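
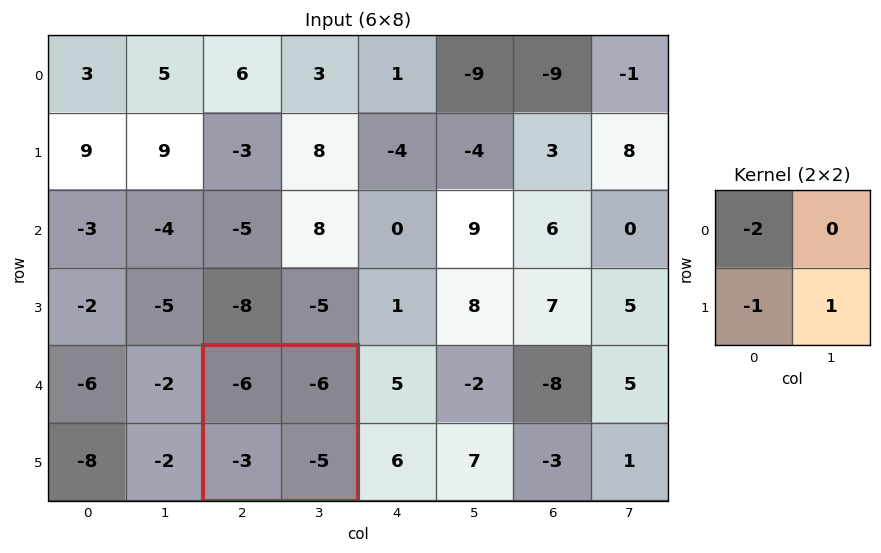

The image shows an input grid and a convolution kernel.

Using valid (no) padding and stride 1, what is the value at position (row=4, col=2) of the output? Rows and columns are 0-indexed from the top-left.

10

The receptive field on the input at this output position is [-6 -6 / -3 -5]. Elementwise product with the kernel and sum: -6·-2 + -3·-1 + -5·1.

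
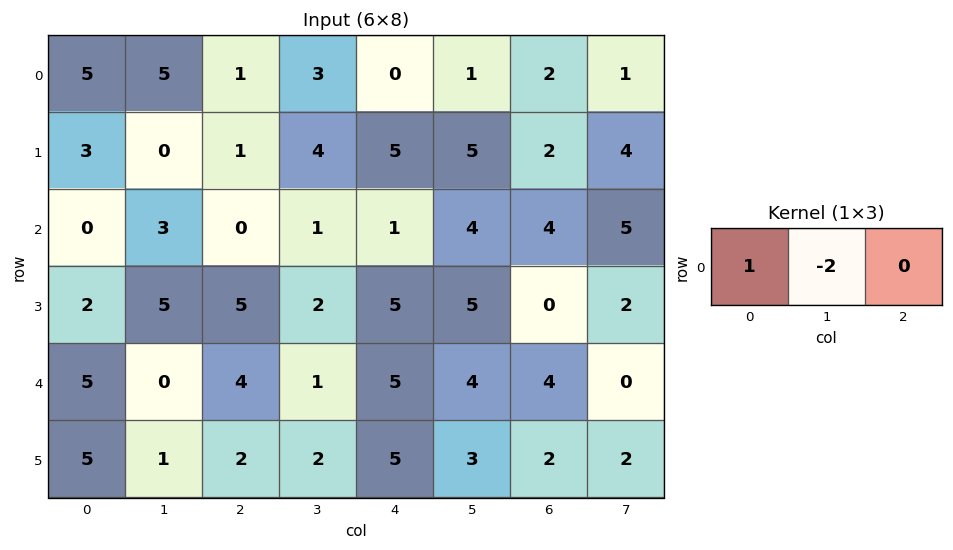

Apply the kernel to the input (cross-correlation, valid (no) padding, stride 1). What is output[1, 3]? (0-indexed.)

The receptive field on the input at this output position is [4 5 5]. Elementwise product with the kernel and sum: 4·1 + 5·-2.

-6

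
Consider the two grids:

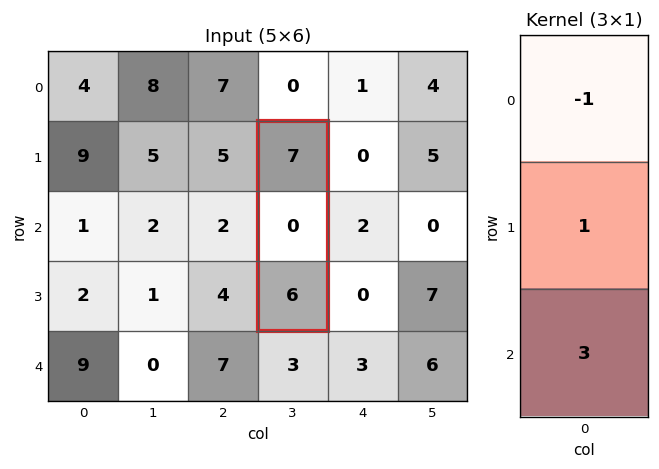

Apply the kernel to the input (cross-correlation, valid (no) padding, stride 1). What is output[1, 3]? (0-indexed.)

11

The receptive field on the input at this output position is [7 / 0 / 6]. Elementwise product with the kernel and sum: 7·-1 + 0·1 + 6·3.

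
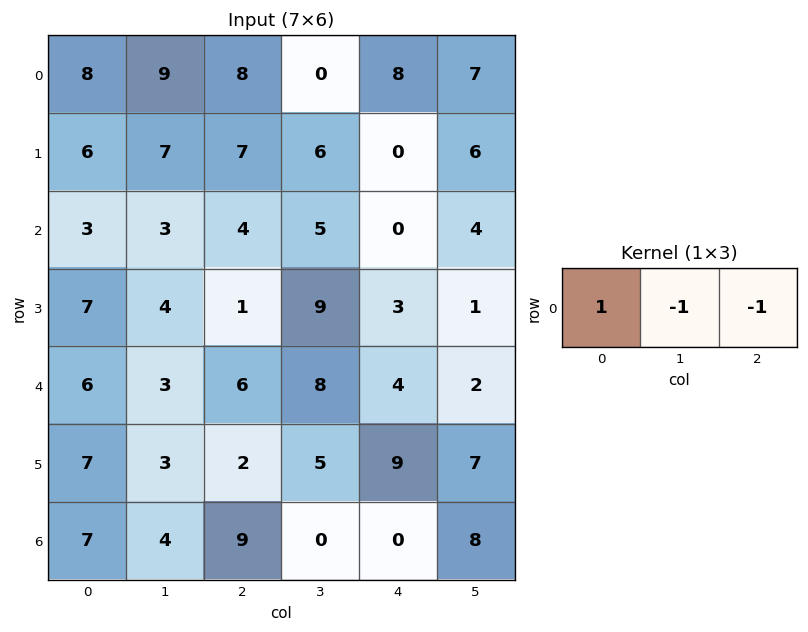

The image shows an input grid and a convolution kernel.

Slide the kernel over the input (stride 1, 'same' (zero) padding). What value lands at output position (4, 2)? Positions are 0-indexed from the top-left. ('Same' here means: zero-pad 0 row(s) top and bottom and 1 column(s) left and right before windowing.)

The receptive field on the zero-padded input at this output position is [3 6 8]. Elementwise product with the kernel and sum: 3·1 + 6·-1 + 8·-1.

-11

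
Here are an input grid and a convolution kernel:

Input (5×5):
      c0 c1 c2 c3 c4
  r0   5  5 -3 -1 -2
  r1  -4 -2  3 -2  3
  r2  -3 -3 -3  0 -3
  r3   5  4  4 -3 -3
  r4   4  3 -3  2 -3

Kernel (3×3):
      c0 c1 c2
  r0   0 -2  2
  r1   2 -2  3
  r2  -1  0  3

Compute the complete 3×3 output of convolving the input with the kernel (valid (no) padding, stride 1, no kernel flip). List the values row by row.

Output[0,0]: The receptive field on the input at this output position is [5 5 -3 / -4 -2 3 / -3 -3 -3]. Elementwise product with the kernel and sum: 5·-2 + -3·2 + -4·2 + -2·-2 + 3·3 + -3·-1 + -3·3.
Output[0,1]: The receptive field on the input at this output position is [5 -3 -1 / -2 3 -2 / -3 -3 0]. Elementwise product with the kernel and sum: -3·-2 + -1·2 + -2·2 + 3·-2 + -2·3 + -3·-1 + 0·3.

-17 -9 11
8 -23 -18
1 0 -7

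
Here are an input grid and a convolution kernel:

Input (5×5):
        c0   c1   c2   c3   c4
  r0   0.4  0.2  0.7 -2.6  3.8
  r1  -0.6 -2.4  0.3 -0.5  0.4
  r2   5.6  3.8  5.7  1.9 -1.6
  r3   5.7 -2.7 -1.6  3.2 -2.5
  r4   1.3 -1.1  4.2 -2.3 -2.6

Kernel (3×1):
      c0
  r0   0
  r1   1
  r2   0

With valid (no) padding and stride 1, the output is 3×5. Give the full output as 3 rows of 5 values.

Output[0,0]: The receptive field on the input at this output position is [0.4 / -0.6 / 5.6]. Elementwise product with the kernel and sum: -0.6·1.
Output[0,1]: The receptive field on the input at this output position is [0.2 / -2.4 / 3.8]. Elementwise product with the kernel and sum: -2.4·1.

-0.6 -2.4 0.3 -0.5 0.4
5.6 3.8 5.7 1.9 -1.6
5.7 -2.7 -1.6 3.2 -2.5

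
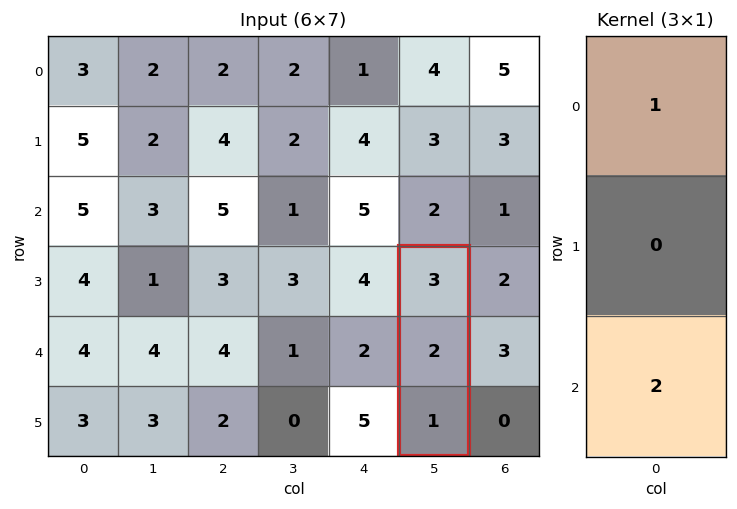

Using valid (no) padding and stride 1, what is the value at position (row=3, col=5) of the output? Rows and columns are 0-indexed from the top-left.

The receptive field on the input at this output position is [3 / 2 / 1]. Elementwise product with the kernel and sum: 3·1 + 1·2.

5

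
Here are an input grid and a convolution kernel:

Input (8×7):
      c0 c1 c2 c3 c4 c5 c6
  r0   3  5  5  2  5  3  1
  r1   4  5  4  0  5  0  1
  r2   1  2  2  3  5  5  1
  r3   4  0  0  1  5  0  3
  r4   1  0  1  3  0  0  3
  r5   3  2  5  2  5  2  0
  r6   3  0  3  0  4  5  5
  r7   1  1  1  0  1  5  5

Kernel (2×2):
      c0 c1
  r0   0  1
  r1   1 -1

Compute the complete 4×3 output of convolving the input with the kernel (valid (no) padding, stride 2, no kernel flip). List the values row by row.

4 6 8
6 2 10
1 6 3
0 1 1

Output[0,0]: The receptive field on the input at this output position is [3 5 / 4 5]. Elementwise product with the kernel and sum: 5·1 + 4·1 + 5·-1.
Output[0,1]: The receptive field on the input at this output position is [5 2 / 4 0]. Elementwise product with the kernel and sum: 2·1 + 4·1 + 0·-1.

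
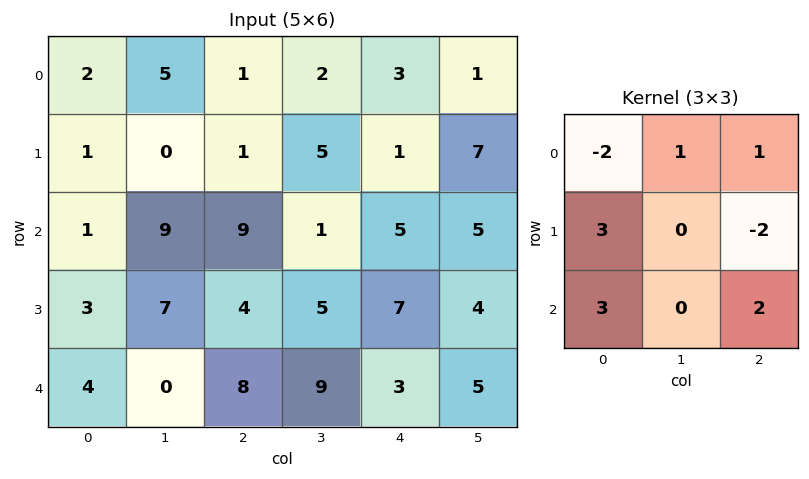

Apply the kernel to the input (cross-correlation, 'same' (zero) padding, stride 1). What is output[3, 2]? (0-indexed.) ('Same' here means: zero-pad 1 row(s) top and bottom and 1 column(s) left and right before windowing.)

The receptive field on the zero-padded input at this output position is [9 9 1 / 7 4 5 / 0 8 9]. Elementwise product with the kernel and sum: 9·-2 + 9·1 + 1·1 + 7·3 + 5·-2 + 0·3 + 9·2.

21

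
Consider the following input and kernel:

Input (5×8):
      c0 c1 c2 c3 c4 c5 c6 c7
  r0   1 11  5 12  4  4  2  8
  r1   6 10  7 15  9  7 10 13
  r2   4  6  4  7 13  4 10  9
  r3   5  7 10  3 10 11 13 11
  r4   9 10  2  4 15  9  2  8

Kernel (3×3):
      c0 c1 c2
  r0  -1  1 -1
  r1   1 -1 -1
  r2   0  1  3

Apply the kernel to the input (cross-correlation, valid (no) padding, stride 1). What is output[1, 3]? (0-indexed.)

20

The receptive field on the input at this output position is [15 9 7 / 7 13 4 / 3 10 11]. Elementwise product with the kernel and sum: 15·-1 + 9·1 + 7·-1 + 7·1 + 13·-1 + 4·-1 + 10·1 + 11·3.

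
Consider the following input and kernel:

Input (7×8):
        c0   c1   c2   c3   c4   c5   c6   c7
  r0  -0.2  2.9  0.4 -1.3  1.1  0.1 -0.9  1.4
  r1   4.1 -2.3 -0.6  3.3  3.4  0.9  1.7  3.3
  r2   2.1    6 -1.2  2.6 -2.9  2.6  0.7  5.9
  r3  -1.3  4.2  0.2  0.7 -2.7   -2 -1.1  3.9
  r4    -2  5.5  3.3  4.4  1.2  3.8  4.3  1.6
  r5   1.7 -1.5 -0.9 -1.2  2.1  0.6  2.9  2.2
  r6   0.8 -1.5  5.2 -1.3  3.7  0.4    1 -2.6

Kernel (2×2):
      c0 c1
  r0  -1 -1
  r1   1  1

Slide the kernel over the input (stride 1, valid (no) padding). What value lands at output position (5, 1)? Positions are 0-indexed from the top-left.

6.1

The receptive field on the input at this output position is [-1.5 -0.9 / -1.5 5.2]. Elementwise product with the kernel and sum: -1.5·-1 + -0.9·-1 + -1.5·1 + 5.2·1.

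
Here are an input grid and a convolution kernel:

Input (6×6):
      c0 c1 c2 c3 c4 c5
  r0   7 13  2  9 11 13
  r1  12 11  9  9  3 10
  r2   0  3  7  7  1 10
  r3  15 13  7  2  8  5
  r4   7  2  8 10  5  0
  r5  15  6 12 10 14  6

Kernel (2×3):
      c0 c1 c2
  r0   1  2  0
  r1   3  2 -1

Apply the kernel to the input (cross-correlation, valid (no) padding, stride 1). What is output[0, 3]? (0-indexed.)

54

The receptive field on the input at this output position is [9 11 13 / 9 3 10]. Elementwise product with the kernel and sum: 9·1 + 11·2 + 9·3 + 3·2 + 10·-1.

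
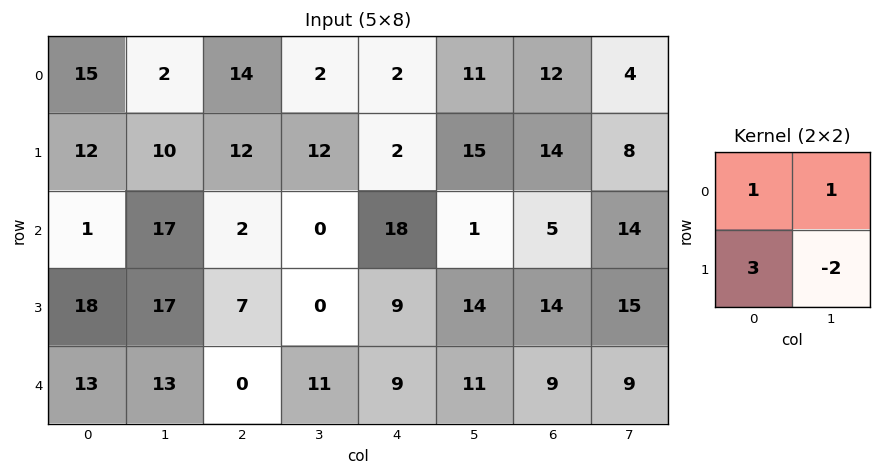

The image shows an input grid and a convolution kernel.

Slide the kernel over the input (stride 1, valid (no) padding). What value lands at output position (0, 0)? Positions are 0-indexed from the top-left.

33

The receptive field on the input at this output position is [15 2 / 12 10]. Elementwise product with the kernel and sum: 15·1 + 2·1 + 12·3 + 10·-2.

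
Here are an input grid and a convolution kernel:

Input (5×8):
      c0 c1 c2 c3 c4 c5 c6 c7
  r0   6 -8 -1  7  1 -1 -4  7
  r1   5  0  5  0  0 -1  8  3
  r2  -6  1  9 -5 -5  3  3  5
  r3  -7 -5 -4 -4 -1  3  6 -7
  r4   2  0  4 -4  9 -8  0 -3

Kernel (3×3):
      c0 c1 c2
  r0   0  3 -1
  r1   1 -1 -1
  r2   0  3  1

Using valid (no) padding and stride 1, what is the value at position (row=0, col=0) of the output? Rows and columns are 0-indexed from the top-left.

-11

The receptive field on the input at this output position is [6 -8 -1 / 5 0 5 / -6 1 9]. Elementwise product with the kernel and sum: -8·3 + -1·-1 + 5·1 + 0·-1 + 5·-1 + 1·3 + 9·1.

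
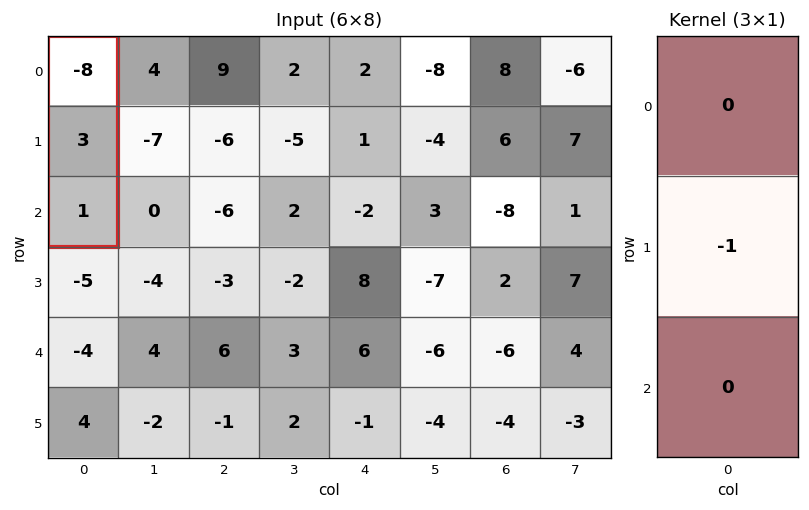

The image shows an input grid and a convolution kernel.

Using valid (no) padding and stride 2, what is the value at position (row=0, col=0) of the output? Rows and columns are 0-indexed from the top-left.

-3

The receptive field on the input at this output position is [-8 / 3 / 1]. Elementwise product with the kernel and sum: 3·-1.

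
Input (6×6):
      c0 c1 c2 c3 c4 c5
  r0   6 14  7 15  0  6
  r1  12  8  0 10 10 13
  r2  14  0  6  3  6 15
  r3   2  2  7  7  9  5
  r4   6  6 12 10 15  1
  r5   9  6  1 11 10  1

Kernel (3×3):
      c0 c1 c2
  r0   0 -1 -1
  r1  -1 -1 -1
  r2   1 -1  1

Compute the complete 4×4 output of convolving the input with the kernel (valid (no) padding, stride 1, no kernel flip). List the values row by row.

-21 -43 -26 -27
-21 -17 -26 -44
-5 -21 -15 -46
-29 -26 -53 -38

Output[0,0]: The receptive field on the input at this output position is [6 14 7 / 12 8 0 / 14 0 6]. Elementwise product with the kernel and sum: 14·-1 + 7·-1 + 12·-1 + 8·-1 + 0·-1 + 14·1 + 0·-1 + 6·1.
Output[0,1]: The receptive field on the input at this output position is [14 7 15 / 8 0 10 / 0 6 3]. Elementwise product with the kernel and sum: 7·-1 + 15·-1 + 8·-1 + 0·-1 + 10·-1 + 0·1 + 6·-1 + 3·1.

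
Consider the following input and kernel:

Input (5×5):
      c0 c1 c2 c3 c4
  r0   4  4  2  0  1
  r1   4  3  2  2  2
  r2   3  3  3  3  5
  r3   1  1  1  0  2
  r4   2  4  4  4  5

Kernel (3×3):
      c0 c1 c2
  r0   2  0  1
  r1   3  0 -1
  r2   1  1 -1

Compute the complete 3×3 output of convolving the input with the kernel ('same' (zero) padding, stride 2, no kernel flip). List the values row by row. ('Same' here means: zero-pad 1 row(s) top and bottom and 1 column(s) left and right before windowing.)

-3 15 4
0 16 15
-3 10 12

Output[0,0]: The receptive field on the zero-padded input at this output position is [0 0 0 / 0 4 4 / 0 4 3]. Elementwise product with the kernel and sum: 0·2 + 0·1 + 0·3 + 4·-1 + 0·1 + 4·1 + 3·-1.
Output[0,1]: The receptive field on the zero-padded input at this output position is [0 0 0 / 4 2 0 / 3 2 2]. Elementwise product with the kernel and sum: 0·2 + 0·1 + 4·3 + 0·-1 + 3·1 + 2·1 + 2·-1.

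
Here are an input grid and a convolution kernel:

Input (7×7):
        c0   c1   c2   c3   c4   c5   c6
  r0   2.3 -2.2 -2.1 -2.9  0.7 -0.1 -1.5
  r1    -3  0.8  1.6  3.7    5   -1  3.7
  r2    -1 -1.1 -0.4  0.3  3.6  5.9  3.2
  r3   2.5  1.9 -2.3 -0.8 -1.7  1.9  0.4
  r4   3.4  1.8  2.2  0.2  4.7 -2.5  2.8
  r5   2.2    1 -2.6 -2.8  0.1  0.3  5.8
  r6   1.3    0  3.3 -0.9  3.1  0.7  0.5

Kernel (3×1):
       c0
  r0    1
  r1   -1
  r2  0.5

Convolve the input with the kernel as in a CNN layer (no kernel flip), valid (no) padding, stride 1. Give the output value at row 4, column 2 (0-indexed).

6.45

The receptive field on the input at this output position is [2.2 / -2.6 / 3.3]. Elementwise product with the kernel and sum: 2.2·1 + -2.6·-1 + 3.3·0.5.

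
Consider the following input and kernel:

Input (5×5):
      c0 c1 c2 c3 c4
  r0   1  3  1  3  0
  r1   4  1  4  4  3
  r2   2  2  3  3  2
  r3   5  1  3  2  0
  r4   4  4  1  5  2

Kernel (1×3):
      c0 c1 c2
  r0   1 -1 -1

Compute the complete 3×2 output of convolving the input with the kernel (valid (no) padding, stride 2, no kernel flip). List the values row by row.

Output[0,0]: The receptive field on the input at this output position is [1 3 1]. Elementwise product with the kernel and sum: 1·1 + 3·-1 + 1·-1.
Output[0,1]: The receptive field on the input at this output position is [1 3 0]. Elementwise product with the kernel and sum: 1·1 + 3·-1 + 0·-1.

-3 -2
-3 -2
-1 -6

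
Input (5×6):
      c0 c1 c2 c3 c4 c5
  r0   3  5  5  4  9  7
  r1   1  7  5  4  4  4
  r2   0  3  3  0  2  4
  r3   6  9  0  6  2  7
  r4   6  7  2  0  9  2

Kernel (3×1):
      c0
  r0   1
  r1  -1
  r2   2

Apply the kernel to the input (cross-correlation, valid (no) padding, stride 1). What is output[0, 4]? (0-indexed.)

9

The receptive field on the input at this output position is [9 / 4 / 2]. Elementwise product with the kernel and sum: 9·1 + 4·-1 + 2·2.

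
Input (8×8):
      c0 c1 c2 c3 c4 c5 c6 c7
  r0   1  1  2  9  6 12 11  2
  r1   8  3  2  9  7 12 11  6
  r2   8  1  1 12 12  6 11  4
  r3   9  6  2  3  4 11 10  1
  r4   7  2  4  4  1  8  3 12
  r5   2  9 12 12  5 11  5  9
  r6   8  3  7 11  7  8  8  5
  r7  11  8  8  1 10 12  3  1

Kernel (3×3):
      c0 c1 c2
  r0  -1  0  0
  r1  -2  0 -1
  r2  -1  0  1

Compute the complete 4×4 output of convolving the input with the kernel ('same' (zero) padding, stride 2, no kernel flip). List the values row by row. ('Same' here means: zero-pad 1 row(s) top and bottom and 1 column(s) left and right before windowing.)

2 -5 -27 -32
5 -20 -31 -38
7 -11 -20 -41
5 -33 -31 -43

Output[0,0]: The receptive field on the zero-padded input at this output position is [0 0 0 / 0 1 1 / 0 8 3]. Elementwise product with the kernel and sum: 0·-1 + 0·-2 + 1·-1 + 0·-1 + 3·1.
Output[0,1]: The receptive field on the zero-padded input at this output position is [0 0 0 / 1 2 9 / 3 2 9]. Elementwise product with the kernel and sum: 0·-1 + 1·-2 + 9·-1 + 3·-1 + 9·1.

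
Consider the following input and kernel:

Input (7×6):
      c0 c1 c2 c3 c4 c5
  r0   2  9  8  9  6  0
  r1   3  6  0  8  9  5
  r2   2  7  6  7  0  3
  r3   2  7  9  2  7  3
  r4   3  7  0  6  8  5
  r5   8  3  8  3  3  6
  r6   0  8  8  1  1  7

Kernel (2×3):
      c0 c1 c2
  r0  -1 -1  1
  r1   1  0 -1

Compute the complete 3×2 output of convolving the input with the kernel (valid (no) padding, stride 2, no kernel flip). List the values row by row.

0 -20
-10 -11
-10 7

Output[0,0]: The receptive field on the input at this output position is [2 9 8 / 3 6 0]. Elementwise product with the kernel and sum: 2·-1 + 9·-1 + 8·1 + 3·1 + 0·-1.
Output[0,1]: The receptive field on the input at this output position is [8 9 6 / 0 8 9]. Elementwise product with the kernel and sum: 8·-1 + 9·-1 + 6·1 + 0·1 + 9·-1.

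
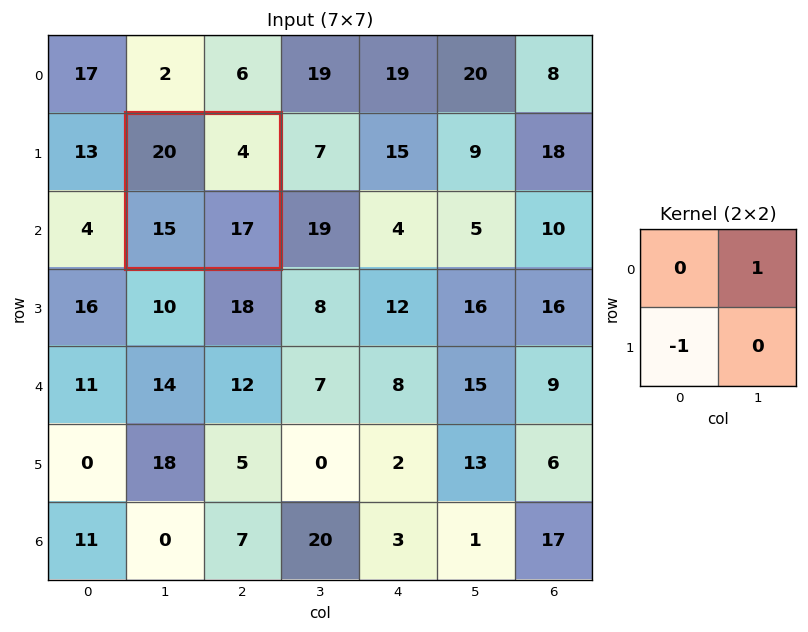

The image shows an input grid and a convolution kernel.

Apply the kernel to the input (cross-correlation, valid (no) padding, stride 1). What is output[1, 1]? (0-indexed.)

The receptive field on the input at this output position is [20 4 / 15 17]. Elementwise product with the kernel and sum: 4·1 + 15·-1.

-11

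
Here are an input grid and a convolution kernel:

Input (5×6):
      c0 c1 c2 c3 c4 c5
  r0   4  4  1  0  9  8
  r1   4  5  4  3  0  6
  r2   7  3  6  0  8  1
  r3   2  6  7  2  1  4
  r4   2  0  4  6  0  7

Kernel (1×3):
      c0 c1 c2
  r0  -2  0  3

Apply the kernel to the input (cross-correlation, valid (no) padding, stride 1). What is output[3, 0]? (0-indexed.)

17

The receptive field on the input at this output position is [2 6 7]. Elementwise product with the kernel and sum: 2·-2 + 7·3.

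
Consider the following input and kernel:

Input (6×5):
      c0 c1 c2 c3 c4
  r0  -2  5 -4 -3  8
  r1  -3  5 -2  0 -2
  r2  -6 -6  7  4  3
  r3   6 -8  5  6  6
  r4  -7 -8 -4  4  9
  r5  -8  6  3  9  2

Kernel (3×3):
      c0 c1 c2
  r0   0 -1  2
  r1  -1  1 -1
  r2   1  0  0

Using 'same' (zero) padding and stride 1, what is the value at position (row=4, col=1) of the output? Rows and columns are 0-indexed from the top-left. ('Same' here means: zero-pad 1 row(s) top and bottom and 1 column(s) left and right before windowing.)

The receptive field on the zero-padded input at this output position is [6 -8 5 / -7 -8 -4 / -8 6 3]. Elementwise product with the kernel and sum: -8·-1 + 5·2 + -7·-1 + -8·1 + -4·-1 + -8·1.

13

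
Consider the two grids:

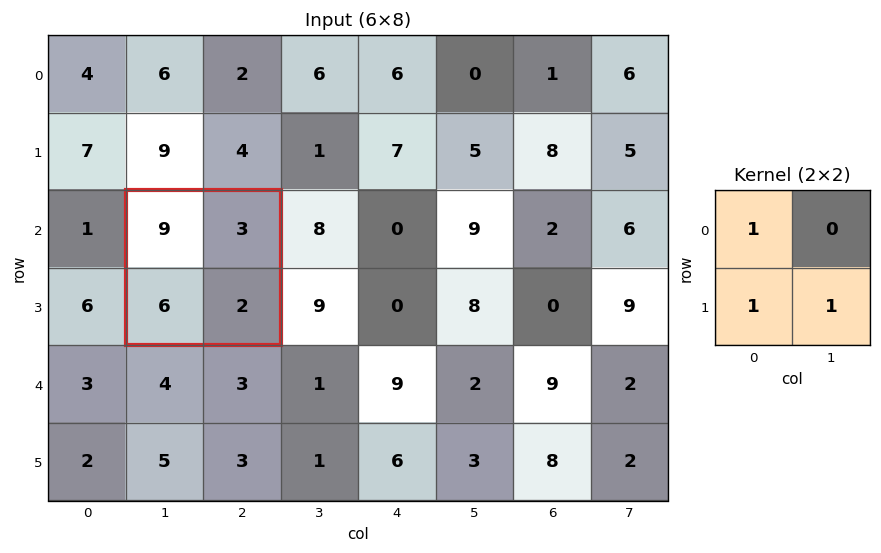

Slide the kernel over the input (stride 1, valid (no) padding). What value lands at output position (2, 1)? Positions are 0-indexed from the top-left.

The receptive field on the input at this output position is [9 3 / 6 2]. Elementwise product with the kernel and sum: 9·1 + 6·1 + 2·1.

17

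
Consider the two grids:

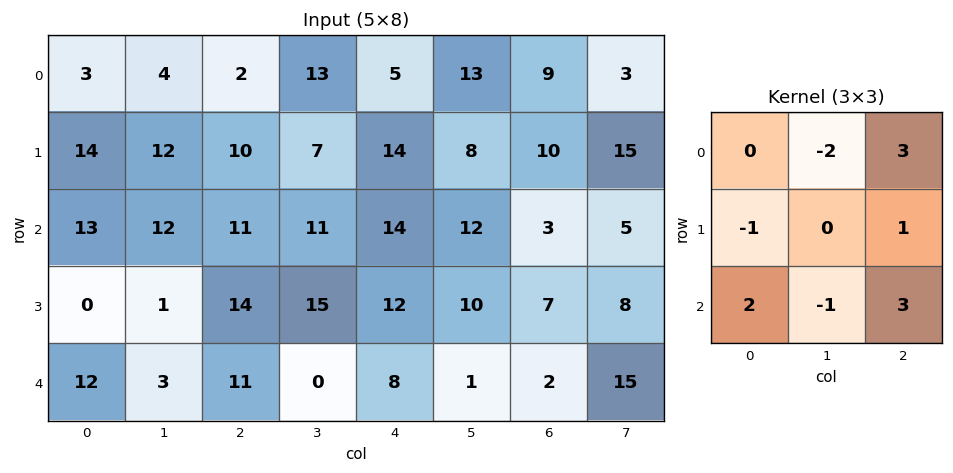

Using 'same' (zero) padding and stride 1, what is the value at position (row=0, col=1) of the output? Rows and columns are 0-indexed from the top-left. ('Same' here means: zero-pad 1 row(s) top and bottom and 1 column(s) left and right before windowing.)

The receptive field on the zero-padded input at this output position is [0 0 0 / 3 4 2 / 14 12 10]. Elementwise product with the kernel and sum: 0·-2 + 0·3 + 3·-1 + 2·1 + 14·2 + 12·-1 + 10·3.

45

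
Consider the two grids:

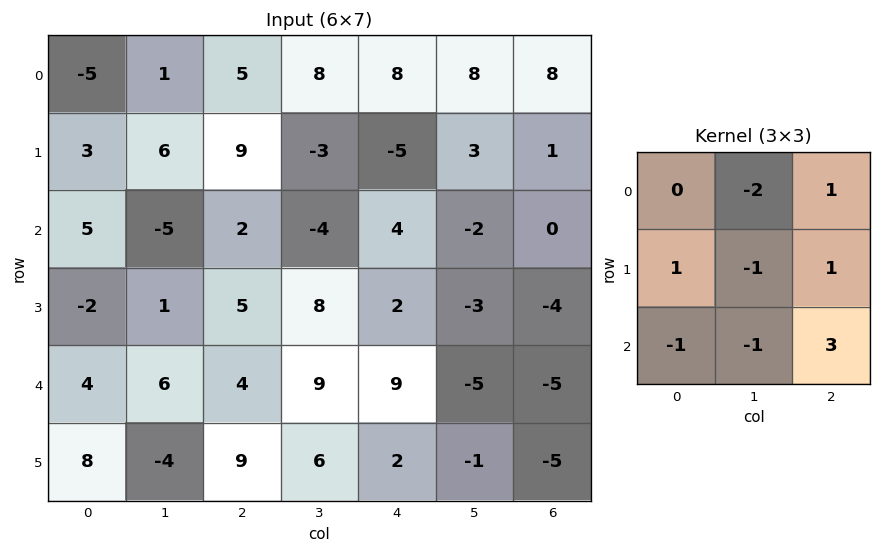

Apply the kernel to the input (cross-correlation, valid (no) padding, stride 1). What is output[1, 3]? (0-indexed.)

The receptive field on the input at this output position is [-3 -5 3 / -4 4 -2 / 8 2 -3]. Elementwise product with the kernel and sum: -5·-2 + 3·1 + -4·1 + 4·-1 + -2·1 + 8·-1 + 2·-1 + -3·3.

-16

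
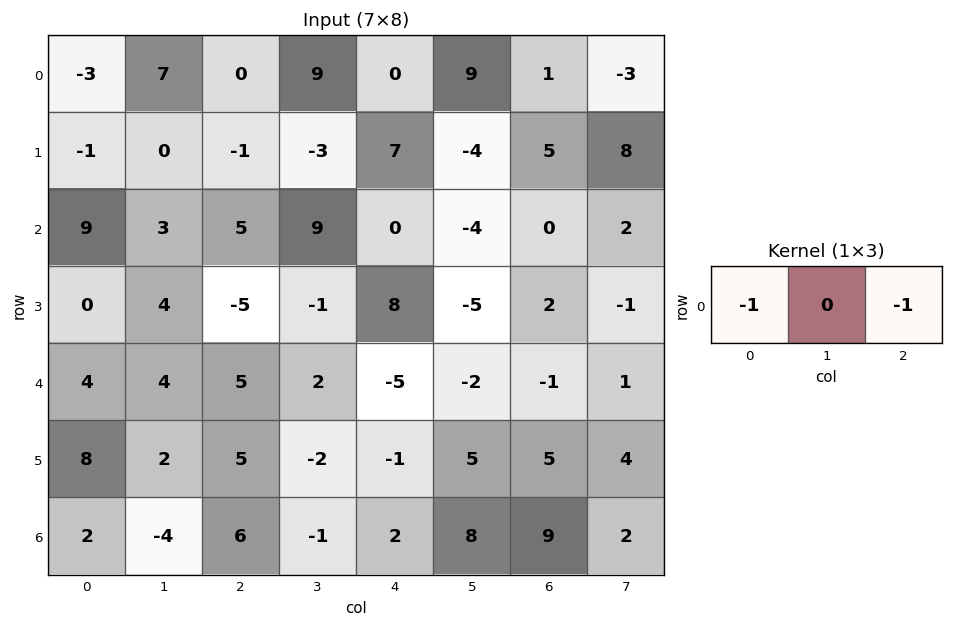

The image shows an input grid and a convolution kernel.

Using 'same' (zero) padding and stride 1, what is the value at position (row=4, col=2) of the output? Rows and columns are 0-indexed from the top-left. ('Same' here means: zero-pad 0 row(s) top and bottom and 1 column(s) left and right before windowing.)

The receptive field on the zero-padded input at this output position is [4 5 2]. Elementwise product with the kernel and sum: 4·-1 + 2·-1.

-6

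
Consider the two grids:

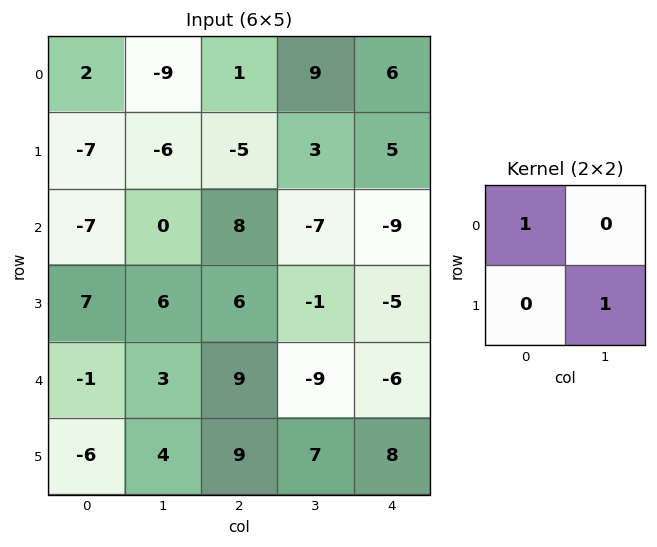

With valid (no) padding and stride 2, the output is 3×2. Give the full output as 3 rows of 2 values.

-4 4
-1 7
3 16

Output[0,0]: The receptive field on the input at this output position is [2 -9 / -7 -6]. Elementwise product with the kernel and sum: 2·1 + -6·1.
Output[0,1]: The receptive field on the input at this output position is [1 9 / -5 3]. Elementwise product with the kernel and sum: 1·1 + 3·1.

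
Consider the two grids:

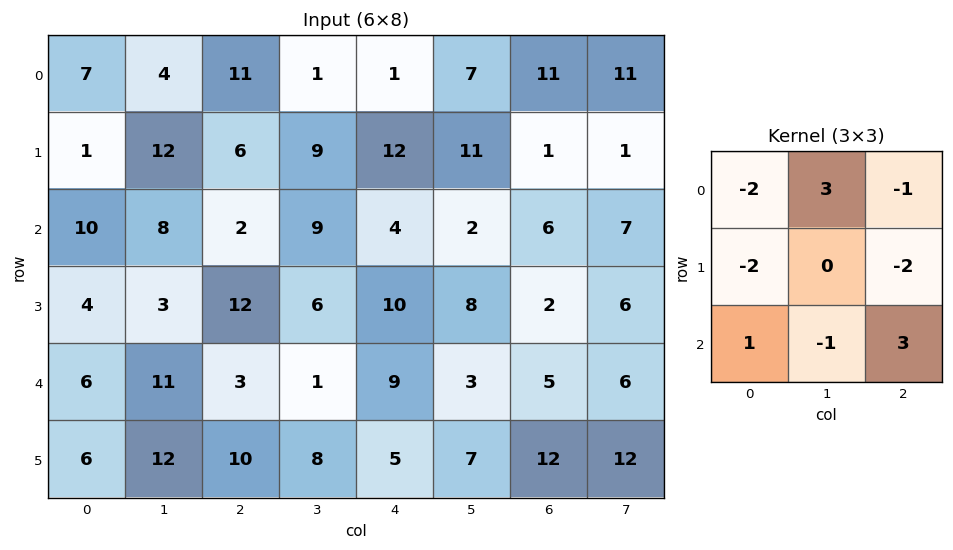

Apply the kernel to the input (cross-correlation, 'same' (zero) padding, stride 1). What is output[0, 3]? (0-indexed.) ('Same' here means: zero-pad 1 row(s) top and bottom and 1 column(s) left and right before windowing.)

9

The receptive field on the zero-padded input at this output position is [0 0 0 / 11 1 1 / 6 9 12]. Elementwise product with the kernel and sum: 0·-2 + 0·3 + 0·-1 + 11·-2 + 1·-2 + 6·1 + 9·-1 + 12·3.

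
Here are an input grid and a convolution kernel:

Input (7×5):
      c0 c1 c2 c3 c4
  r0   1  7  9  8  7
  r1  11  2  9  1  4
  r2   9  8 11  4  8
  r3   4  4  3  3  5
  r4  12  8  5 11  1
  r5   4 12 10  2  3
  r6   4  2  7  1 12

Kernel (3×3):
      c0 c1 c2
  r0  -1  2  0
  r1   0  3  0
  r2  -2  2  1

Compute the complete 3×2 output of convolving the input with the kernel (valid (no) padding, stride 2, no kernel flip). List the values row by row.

Output[0,0]: The receptive field on the input at this output position is [1 7 9 / 11 2 9 / 9 8 11]. Elementwise product with the kernel and sum: 1·-1 + 7·2 + 2·3 + 9·-2 + 8·2 + 11·1.
Output[0,1]: The receptive field on the input at this output position is [9 8 7 / 9 1 4 / 11 4 8]. Elementwise product with the kernel and sum: 9·-1 + 8·2 + 1·3 + 11·-2 + 4·2 + 8·1.

28 4
16 19
43 23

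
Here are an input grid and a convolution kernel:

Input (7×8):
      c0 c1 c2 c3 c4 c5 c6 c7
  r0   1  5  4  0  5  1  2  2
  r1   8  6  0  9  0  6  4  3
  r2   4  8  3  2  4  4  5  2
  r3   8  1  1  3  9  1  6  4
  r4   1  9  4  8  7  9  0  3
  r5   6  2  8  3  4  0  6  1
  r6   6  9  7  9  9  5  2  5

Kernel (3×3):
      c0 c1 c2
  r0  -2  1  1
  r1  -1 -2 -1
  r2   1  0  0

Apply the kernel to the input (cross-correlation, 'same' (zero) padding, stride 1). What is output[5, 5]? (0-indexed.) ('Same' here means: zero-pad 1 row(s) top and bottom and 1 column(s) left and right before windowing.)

The receptive field on the zero-padded input at this output position is [7 9 0 / 4 0 6 / 9 5 2]. Elementwise product with the kernel and sum: 7·-2 + 9·1 + 0·1 + 4·-1 + 0·-2 + 6·-1 + 9·1.

-6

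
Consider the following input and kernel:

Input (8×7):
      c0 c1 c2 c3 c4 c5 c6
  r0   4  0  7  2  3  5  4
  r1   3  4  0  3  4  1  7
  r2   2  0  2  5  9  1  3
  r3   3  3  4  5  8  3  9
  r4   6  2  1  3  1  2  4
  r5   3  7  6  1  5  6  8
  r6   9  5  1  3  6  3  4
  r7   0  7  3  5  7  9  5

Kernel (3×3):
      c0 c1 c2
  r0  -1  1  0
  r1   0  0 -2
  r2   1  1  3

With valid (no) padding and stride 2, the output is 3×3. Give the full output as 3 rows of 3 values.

4 21 7
1 -6 -11
1 14 6

Output[0,0]: The receptive field on the input at this output position is [4 0 7 / 3 4 0 / 2 0 2]. Elementwise product with the kernel and sum: 4·-1 + 0·1 + 0·-2 + 2·1 + 0·1 + 2·3.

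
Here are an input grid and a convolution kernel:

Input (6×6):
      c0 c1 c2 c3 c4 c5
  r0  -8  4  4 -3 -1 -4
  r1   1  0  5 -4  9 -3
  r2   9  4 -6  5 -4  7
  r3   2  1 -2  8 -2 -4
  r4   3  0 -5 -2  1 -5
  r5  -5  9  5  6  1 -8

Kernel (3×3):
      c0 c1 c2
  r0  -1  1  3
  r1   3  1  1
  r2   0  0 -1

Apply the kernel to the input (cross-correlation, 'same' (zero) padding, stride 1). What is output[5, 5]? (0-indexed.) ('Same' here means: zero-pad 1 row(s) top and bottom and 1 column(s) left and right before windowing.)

-11

The receptive field on the zero-padded input at this output position is [1 -5 0 / 1 -8 0 / 0 0 0]. Elementwise product with the kernel and sum: 1·-1 + -5·1 + 0·3 + 1·3 + -8·1 + 0·1 + 0·-1.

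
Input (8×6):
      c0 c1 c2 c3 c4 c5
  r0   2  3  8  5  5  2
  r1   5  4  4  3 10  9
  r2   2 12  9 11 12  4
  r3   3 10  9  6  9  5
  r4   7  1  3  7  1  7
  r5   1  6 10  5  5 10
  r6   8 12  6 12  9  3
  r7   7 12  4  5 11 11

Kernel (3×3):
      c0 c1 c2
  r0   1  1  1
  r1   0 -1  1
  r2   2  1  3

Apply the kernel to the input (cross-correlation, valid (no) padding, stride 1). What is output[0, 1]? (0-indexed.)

81

The receptive field on the input at this output position is [3 8 5 / 4 4 3 / 12 9 11]. Elementwise product with the kernel and sum: 3·1 + 8·1 + 5·1 + 4·-1 + 3·1 + 12·2 + 9·1 + 11·3.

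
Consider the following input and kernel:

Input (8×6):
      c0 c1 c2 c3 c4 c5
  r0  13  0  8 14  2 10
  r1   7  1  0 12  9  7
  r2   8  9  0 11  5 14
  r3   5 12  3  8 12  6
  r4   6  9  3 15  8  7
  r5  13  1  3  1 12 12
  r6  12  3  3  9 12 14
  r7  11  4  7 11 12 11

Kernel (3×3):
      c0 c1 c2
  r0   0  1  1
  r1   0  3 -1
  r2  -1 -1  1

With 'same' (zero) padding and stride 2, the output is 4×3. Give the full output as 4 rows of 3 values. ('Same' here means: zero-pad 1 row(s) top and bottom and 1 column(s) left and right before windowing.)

33 21 -18
30 -6 3
14 2 34
40 4 34

Output[0,0]: The receptive field on the zero-padded input at this output position is [0 0 0 / 0 13 0 / 0 7 1]. Elementwise product with the kernel and sum: 0·1 + 0·1 + 13·3 + 0·-1 + 0·-1 + 7·-1 + 1·1.
Output[0,1]: The receptive field on the zero-padded input at this output position is [0 0 0 / 0 8 14 / 1 0 12]. Elementwise product with the kernel and sum: 0·1 + 0·1 + 8·3 + 14·-1 + 1·-1 + 0·-1 + 12·1.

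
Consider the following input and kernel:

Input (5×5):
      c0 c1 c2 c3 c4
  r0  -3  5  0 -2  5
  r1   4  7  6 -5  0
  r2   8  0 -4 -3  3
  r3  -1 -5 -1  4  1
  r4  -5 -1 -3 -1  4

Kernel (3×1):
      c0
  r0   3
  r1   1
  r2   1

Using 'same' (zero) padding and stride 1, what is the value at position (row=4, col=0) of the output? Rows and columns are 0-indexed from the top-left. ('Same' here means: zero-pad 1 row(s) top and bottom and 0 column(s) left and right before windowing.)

The receptive field on the zero-padded input at this output position is [-1 / -5 / 0]. Elementwise product with the kernel and sum: -1·3 + -5·1 + 0·1.

-8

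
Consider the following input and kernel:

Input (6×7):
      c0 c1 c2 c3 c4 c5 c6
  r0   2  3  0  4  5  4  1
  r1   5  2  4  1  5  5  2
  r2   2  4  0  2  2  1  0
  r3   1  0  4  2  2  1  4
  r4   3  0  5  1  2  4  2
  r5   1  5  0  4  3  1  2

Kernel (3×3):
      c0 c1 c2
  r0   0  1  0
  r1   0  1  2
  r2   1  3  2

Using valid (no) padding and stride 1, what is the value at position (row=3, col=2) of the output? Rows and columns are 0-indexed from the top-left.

25

The receptive field on the input at this output position is [4 2 2 / 5 1 2 / 0 4 3]. Elementwise product with the kernel and sum: 2·1 + 1·1 + 2·2 + 0·1 + 4·3 + 3·2.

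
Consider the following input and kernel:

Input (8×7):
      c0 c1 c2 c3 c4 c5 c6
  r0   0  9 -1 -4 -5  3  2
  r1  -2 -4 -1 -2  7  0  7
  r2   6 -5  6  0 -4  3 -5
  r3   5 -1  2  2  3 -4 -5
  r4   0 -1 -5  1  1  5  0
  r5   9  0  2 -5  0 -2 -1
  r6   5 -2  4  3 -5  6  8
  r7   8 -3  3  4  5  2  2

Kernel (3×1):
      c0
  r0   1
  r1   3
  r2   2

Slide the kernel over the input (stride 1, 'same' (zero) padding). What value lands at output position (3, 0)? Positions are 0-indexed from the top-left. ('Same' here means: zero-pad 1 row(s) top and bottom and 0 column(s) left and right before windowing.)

The receptive field on the zero-padded input at this output position is [6 / 5 / 0]. Elementwise product with the kernel and sum: 6·1 + 5·3 + 0·2.

21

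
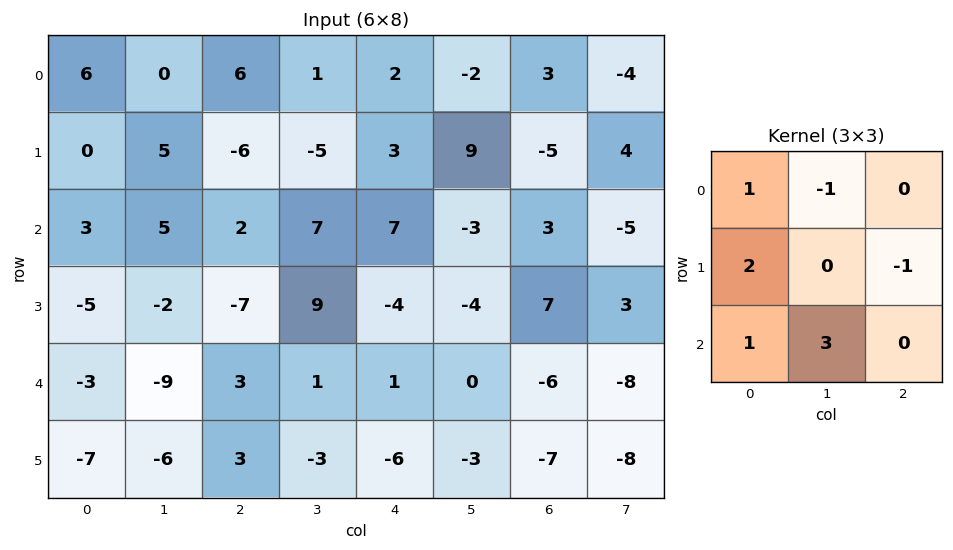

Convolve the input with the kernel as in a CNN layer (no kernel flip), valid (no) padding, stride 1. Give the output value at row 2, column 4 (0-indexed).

The receptive field on the input at this output position is [7 -3 3 / -4 -4 7 / 1 0 -6]. Elementwise product with the kernel and sum: 7·1 + -3·-1 + -4·2 + 7·-1 + 1·1 + 0·3.

-4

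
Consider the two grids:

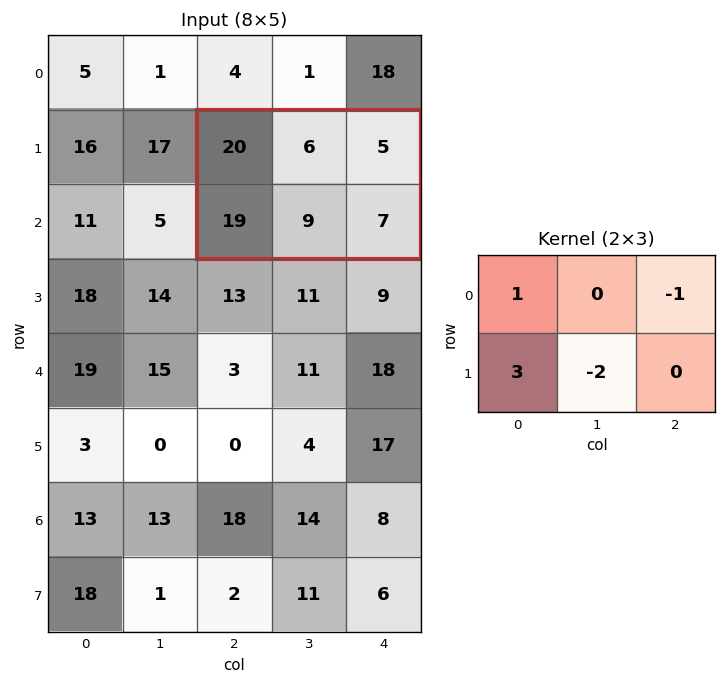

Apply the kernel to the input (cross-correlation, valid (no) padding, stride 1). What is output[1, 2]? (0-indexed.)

The receptive field on the input at this output position is [20 6 5 / 19 9 7]. Elementwise product with the kernel and sum: 20·1 + 5·-1 + 19·3 + 9·-2.

54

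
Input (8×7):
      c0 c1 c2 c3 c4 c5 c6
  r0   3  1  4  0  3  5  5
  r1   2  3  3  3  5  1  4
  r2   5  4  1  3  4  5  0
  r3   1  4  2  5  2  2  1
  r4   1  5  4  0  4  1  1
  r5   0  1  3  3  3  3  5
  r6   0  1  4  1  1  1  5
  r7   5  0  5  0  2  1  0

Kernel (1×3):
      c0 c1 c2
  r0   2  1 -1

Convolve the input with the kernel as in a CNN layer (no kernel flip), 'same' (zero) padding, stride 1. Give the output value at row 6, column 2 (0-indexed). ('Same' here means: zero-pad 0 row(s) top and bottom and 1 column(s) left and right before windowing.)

5

The receptive field on the zero-padded input at this output position is [1 4 1]. Elementwise product with the kernel and sum: 1·2 + 4·1 + 1·-1.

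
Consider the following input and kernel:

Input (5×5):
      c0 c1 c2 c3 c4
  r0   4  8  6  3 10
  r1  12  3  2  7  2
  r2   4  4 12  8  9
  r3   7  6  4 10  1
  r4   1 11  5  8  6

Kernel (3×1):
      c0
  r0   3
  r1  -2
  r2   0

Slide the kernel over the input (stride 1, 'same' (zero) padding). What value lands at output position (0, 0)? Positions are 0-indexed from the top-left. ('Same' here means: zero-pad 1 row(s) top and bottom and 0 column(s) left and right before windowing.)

The receptive field on the zero-padded input at this output position is [0 / 4 / 12]. Elementwise product with the kernel and sum: 0·3 + 4·-2.

-8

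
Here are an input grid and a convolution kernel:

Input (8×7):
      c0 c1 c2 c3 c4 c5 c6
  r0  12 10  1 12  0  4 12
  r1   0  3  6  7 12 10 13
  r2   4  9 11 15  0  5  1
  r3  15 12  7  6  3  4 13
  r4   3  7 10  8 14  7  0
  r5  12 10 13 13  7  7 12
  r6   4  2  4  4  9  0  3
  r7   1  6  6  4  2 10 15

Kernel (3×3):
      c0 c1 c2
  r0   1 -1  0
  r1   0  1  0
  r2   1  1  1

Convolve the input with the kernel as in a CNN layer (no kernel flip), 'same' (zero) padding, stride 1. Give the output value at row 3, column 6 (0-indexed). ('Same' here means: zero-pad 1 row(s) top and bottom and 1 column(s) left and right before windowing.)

24

The receptive field on the zero-padded input at this output position is [5 1 0 / 4 13 0 / 7 0 0]. Elementwise product with the kernel and sum: 5·1 + 1·-1 + 13·1 + 7·1 + 0·1 + 0·1.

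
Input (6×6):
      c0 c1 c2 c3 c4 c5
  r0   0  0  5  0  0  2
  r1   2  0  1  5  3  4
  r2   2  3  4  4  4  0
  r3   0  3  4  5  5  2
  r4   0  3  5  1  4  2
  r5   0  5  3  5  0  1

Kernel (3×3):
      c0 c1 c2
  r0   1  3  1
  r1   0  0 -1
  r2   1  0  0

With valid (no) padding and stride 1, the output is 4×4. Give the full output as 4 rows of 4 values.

Output[0,0]: The receptive field on the input at this output position is [0 0 5 / 2 0 1 / 2 3 4]. Elementwise product with the kernel and sum: 0·1 + 0·3 + 5·1 + 1·-1 + 2·1.
Output[0,1]: The receptive field on the input at this output position is [0 5 0 / 0 1 5 / 3 4 4]. Elementwise product with the kernel and sum: 0·1 + 5·3 + 0·1 + 5·-1 + 3·1.

6 13 6 2
-1 7 19 23
11 17 20 15
8 24 23 25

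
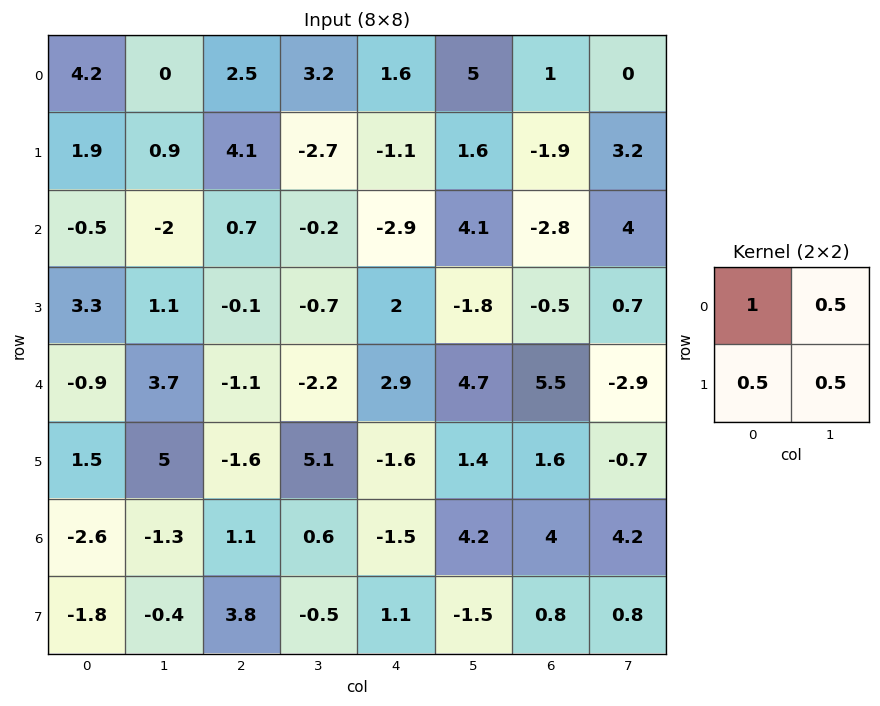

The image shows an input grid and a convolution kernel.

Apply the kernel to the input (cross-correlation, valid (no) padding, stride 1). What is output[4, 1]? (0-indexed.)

The receptive field on the input at this output position is [3.7 -1.1 / 5 -1.6]. Elementwise product with the kernel and sum: 3.7·1 + -1.1·0.5 + 5·0.5 + -1.6·0.5.

4.85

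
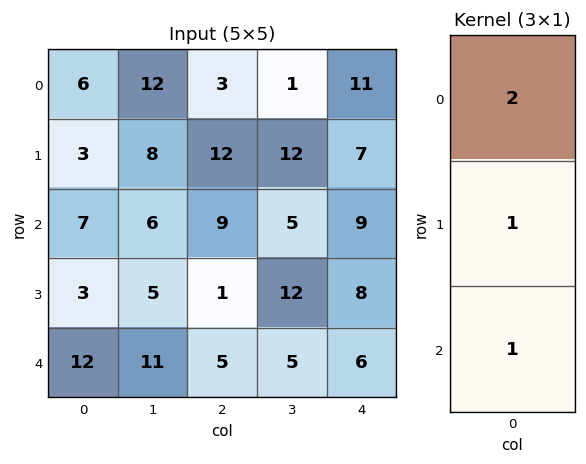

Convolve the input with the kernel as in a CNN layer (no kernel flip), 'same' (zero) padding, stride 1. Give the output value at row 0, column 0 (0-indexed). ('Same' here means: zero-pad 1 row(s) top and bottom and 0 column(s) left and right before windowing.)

9

The receptive field on the zero-padded input at this output position is [0 / 6 / 3]. Elementwise product with the kernel and sum: 0·2 + 6·1 + 3·1.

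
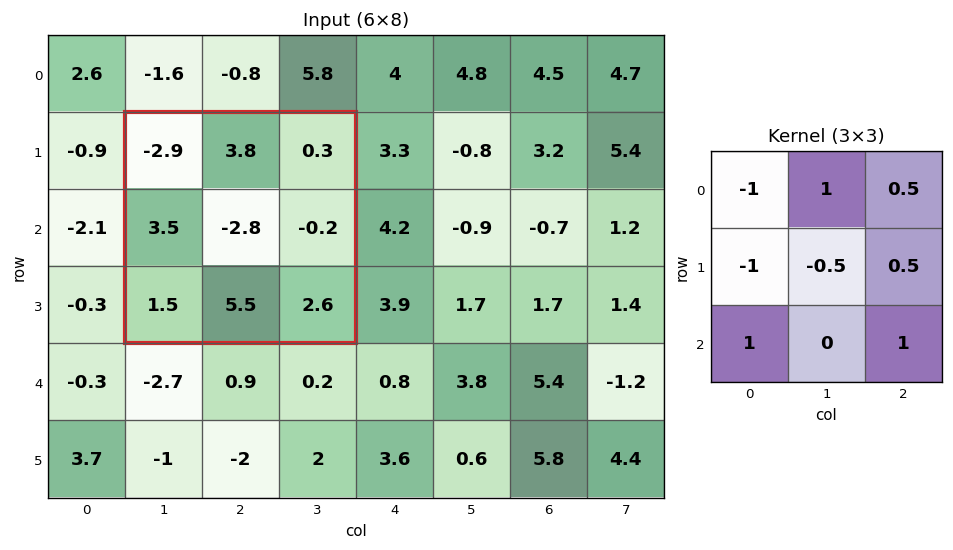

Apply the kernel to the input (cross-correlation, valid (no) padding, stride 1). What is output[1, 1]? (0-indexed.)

8.75

The receptive field on the input at this output position is [-2.9 3.8 0.3 / 3.5 -2.8 -0.2 / 1.5 5.5 2.6]. Elementwise product with the kernel and sum: -2.9·-1 + 3.8·1 + 0.3·0.5 + 3.5·-1 + -2.8·-0.5 + -0.2·0.5 + 1.5·1 + 2.6·1.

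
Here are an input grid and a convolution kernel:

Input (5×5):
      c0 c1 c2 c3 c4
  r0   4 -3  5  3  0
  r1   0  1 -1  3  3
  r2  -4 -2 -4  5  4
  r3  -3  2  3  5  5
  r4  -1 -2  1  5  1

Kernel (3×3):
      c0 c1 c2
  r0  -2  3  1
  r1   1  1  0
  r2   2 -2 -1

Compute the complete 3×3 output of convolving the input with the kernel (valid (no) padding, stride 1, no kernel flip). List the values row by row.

Output[0,0]: The receptive field on the input at this output position is [4 -3 5 / 0 1 -1 / -4 -2 -4]. Elementwise product with the kernel and sum: 4·-2 + -3·3 + 5·1 + 0·1 + 1·1 + -4·2 + -2·-2 + -4·-1.
Output[0,1]: The receptive field on the input at this output position is [-3 5 3 / 1 -1 3 / -2 -4 5]. Elementwise product with the kernel and sum: -3·-2 + 5·3 + 3·1 + 1·1 + -1·1 + -2·2 + -4·-2 + 5·-1.

-11 23 -21
-17 -15 6
-2 -9 26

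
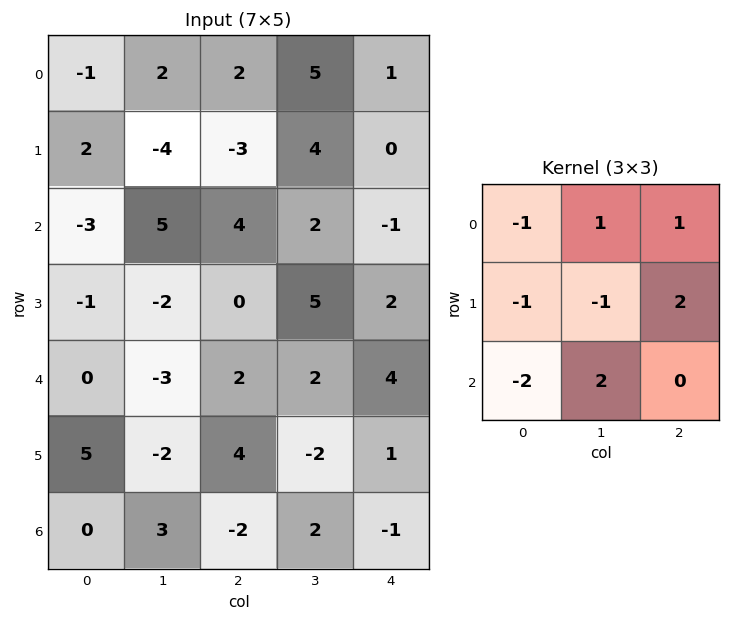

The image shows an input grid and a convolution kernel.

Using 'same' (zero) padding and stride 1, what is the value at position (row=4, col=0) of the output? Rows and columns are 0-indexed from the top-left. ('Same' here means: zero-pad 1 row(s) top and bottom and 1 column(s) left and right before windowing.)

The receptive field on the zero-padded input at this output position is [0 -1 -2 / 0 0 -3 / 0 5 -2]. Elementwise product with the kernel and sum: 0·-1 + -1·1 + -2·1 + 0·-1 + 0·-1 + -3·2 + 0·-2 + 5·2.

1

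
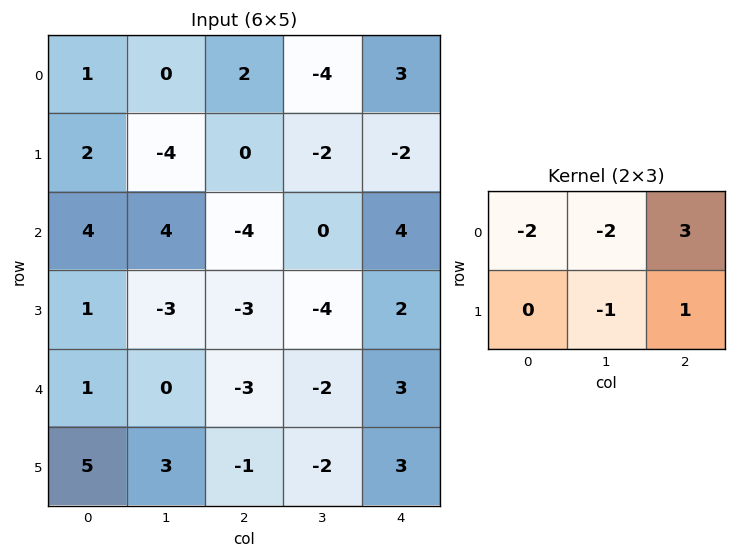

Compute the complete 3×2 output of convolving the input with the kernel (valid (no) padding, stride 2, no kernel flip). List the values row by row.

Output[0,0]: The receptive field on the input at this output position is [1 0 2 / 2 -4 0]. Elementwise product with the kernel and sum: 1·-2 + 0·-2 + 2·3 + -4·-1 + 0·1.

8 13
-28 26
-15 24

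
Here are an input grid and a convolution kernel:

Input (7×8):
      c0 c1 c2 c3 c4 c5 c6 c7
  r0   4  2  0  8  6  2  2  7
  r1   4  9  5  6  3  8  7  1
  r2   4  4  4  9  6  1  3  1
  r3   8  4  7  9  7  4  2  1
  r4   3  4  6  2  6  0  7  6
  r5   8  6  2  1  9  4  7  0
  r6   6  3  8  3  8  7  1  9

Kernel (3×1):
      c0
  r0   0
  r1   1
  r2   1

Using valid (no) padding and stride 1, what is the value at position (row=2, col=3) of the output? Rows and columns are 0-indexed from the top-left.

11

The receptive field on the input at this output position is [9 / 9 / 2]. Elementwise product with the kernel and sum: 9·1 + 2·1.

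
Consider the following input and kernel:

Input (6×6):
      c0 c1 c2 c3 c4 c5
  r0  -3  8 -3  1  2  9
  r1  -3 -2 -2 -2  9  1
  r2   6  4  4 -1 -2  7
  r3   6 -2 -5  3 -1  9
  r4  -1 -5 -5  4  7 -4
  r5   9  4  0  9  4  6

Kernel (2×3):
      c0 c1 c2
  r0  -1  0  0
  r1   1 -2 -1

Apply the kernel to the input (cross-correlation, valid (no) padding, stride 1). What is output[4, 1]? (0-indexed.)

0

The receptive field on the input at this output position is [-5 -5 4 / 4 0 9]. Elementwise product with the kernel and sum: -5·-1 + 4·1 + 0·-2 + 9·-1.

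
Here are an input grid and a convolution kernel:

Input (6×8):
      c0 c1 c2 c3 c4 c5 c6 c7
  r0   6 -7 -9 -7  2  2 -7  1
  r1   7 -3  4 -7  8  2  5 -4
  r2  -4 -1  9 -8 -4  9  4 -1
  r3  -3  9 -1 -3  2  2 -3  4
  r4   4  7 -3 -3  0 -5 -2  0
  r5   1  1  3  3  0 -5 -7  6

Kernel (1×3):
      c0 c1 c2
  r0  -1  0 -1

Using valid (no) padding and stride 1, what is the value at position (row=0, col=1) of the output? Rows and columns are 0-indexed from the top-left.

The receptive field on the input at this output position is [-7 -9 -7]. Elementwise product with the kernel and sum: -7·-1 + -7·-1.

14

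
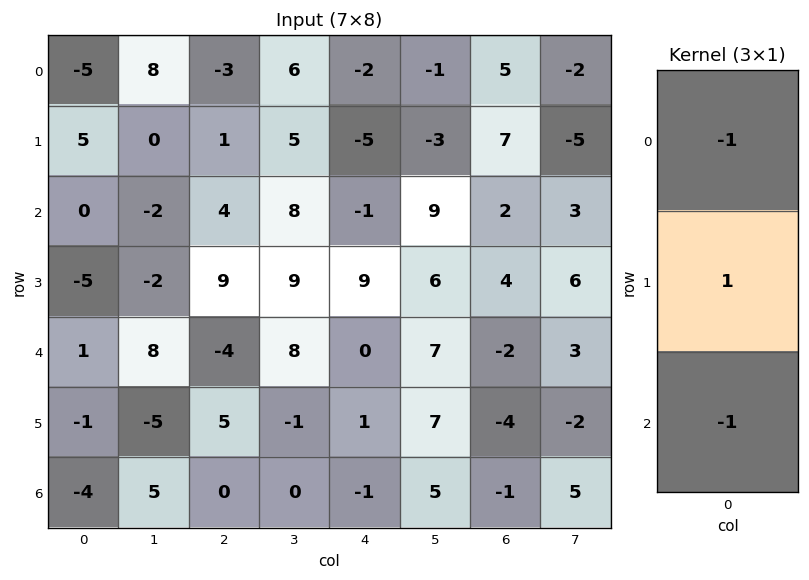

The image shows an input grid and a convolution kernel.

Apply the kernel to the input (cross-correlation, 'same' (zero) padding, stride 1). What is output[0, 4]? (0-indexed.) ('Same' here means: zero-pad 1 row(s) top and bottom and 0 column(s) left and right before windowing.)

3

The receptive field on the zero-padded input at this output position is [0 / -2 / -5]. Elementwise product with the kernel and sum: 0·-1 + -2·1 + -5·-1.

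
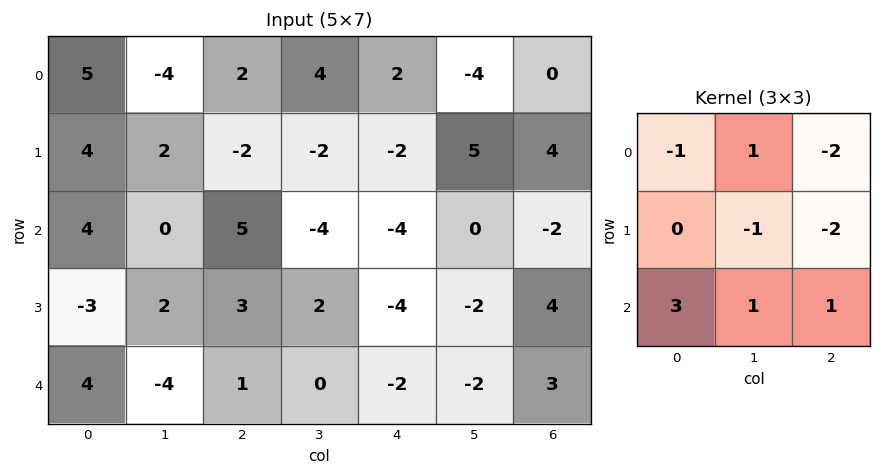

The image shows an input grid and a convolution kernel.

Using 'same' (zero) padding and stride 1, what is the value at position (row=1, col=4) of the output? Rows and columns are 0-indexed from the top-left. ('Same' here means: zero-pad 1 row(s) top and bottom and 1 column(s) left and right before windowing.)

-18

The receptive field on the zero-padded input at this output position is [4 2 -4 / -2 -2 5 / -4 -4 0]. Elementwise product with the kernel and sum: 4·-1 + 2·1 + -4·-2 + -2·-1 + 5·-2 + -4·3 + -4·1 + 0·1.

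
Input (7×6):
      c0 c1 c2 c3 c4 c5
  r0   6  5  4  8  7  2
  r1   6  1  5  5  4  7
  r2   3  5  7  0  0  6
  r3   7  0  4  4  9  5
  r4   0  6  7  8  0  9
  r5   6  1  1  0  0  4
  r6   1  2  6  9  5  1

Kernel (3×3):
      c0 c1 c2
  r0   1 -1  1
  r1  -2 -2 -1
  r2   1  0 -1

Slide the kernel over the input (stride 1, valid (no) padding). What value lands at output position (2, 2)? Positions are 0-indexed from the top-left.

-11

The receptive field on the input at this output position is [7 0 0 / 4 4 9 / 7 8 0]. Elementwise product with the kernel and sum: 7·1 + 0·-1 + 0·1 + 4·-2 + 4·-2 + 9·-1 + 7·1 + 0·-1.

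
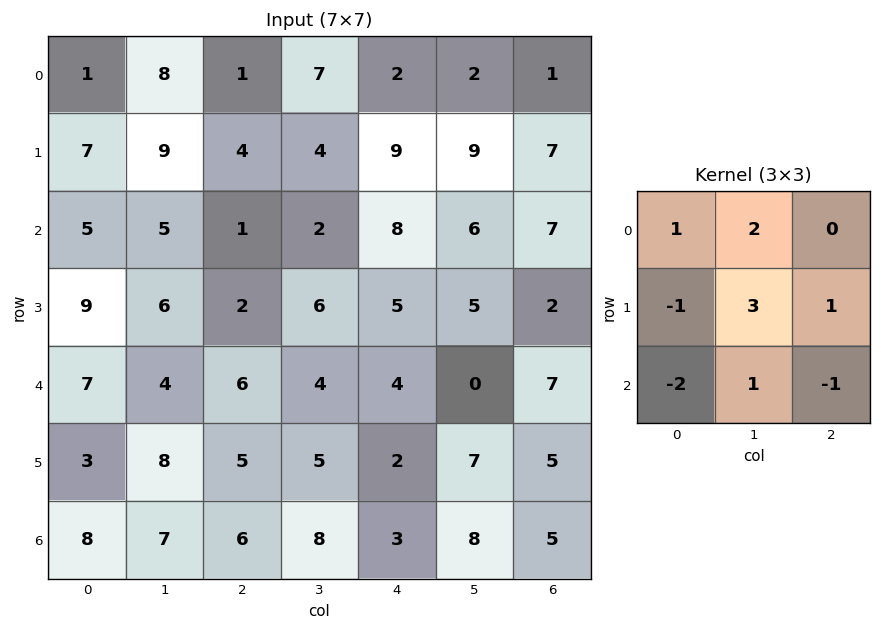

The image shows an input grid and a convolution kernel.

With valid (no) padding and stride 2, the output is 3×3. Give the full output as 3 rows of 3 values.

35 24 14
10 14 17
26 19 25

Output[0,0]: The receptive field on the input at this output position is [1 8 1 / 7 9 4 / 5 5 1]. Elementwise product with the kernel and sum: 1·1 + 8·2 + 7·-1 + 9·3 + 4·1 + 5·-2 + 5·1 + 1·-1.
Output[0,1]: The receptive field on the input at this output position is [1 7 2 / 4 4 9 / 1 2 8]. Elementwise product with the kernel and sum: 1·1 + 7·2 + 4·-1 + 4·3 + 9·1 + 1·-2 + 2·1 + 8·-1.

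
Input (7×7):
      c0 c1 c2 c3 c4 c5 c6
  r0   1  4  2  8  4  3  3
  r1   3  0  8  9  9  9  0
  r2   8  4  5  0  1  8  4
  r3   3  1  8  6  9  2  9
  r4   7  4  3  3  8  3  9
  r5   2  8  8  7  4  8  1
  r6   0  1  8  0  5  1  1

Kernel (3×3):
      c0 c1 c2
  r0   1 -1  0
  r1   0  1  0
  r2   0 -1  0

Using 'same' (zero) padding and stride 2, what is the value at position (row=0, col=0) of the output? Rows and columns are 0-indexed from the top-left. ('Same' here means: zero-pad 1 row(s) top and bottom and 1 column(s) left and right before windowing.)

The receptive field on the zero-padded input at this output position is [0 0 0 / 0 1 4 / 0 3 0]. Elementwise product with the kernel and sum: 0·1 + 0·-1 + 1·1 + 3·-1.

-2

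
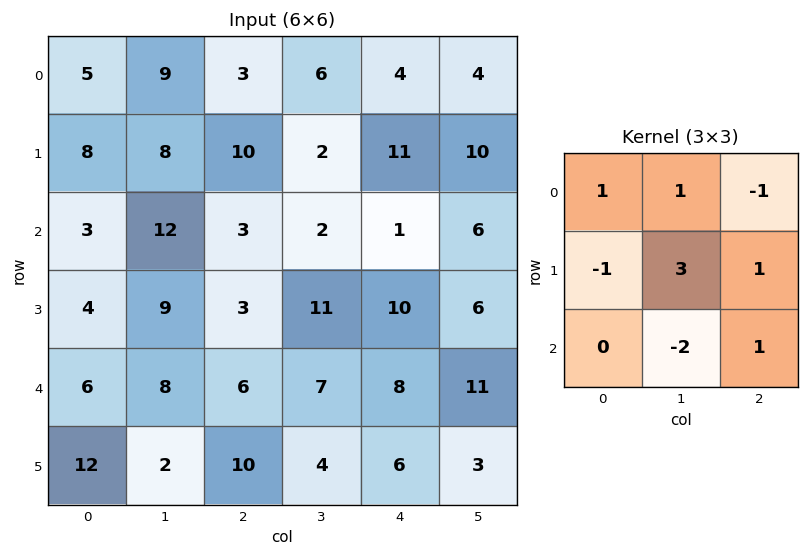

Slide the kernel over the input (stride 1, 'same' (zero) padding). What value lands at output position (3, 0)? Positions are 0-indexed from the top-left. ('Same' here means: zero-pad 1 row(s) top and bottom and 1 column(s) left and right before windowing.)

The receptive field on the zero-padded input at this output position is [0 3 12 / 0 4 9 / 0 6 8]. Elementwise product with the kernel and sum: 0·1 + 3·1 + 12·-1 + 0·-1 + 4·3 + 9·1 + 6·-2 + 8·1.

8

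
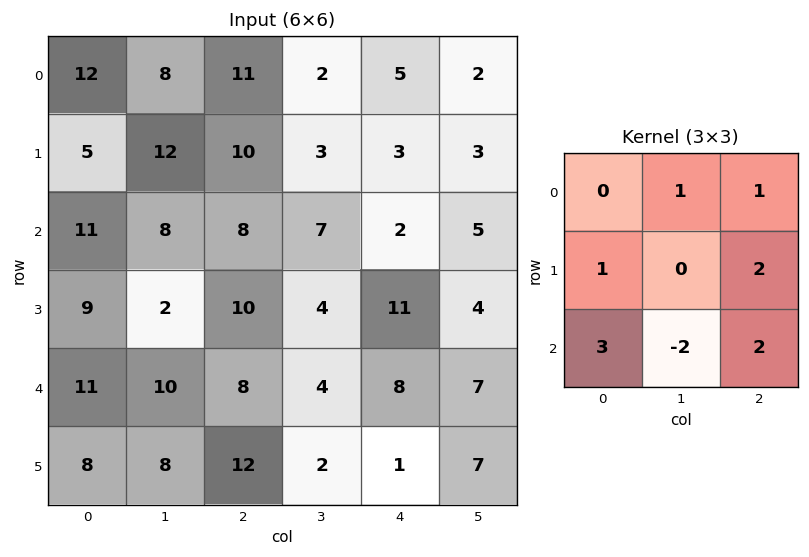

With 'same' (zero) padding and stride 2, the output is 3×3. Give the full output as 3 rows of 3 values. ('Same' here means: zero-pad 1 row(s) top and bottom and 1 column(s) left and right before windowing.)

30 34 15
19 29 21
31 36 51

Output[0,0]: The receptive field on the zero-padded input at this output position is [0 0 0 / 0 12 8 / 0 5 12]. Elementwise product with the kernel and sum: 0·1 + 0·1 + 0·1 + 8·2 + 0·3 + 5·-2 + 12·2.
Output[0,1]: The receptive field on the zero-padded input at this output position is [0 0 0 / 8 11 2 / 12 10 3]. Elementwise product with the kernel and sum: 0·1 + 0·1 + 8·1 + 2·2 + 12·3 + 10·-2 + 3·2.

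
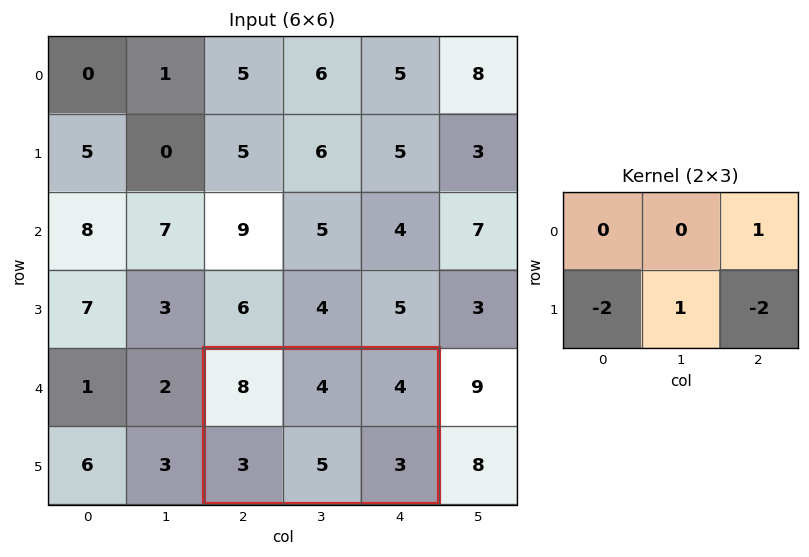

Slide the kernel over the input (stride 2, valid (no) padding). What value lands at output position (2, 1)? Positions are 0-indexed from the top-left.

-3

The receptive field on the input at this output position is [8 4 4 / 3 5 3]. Elementwise product with the kernel and sum: 4·1 + 3·-2 + 5·1 + 3·-2.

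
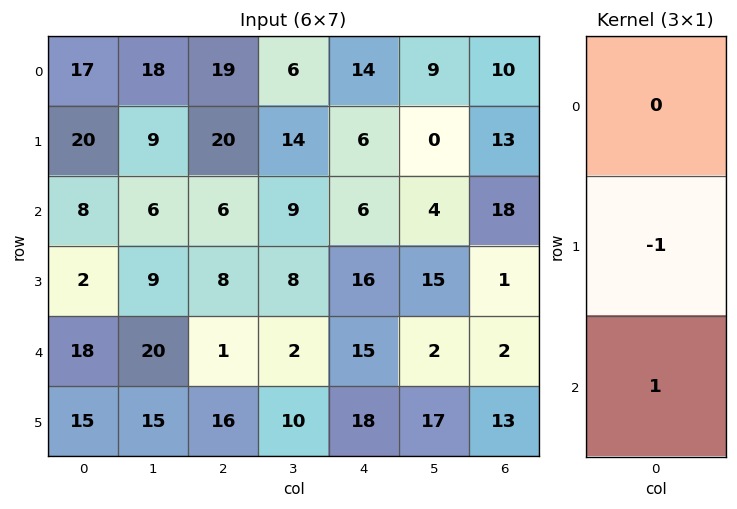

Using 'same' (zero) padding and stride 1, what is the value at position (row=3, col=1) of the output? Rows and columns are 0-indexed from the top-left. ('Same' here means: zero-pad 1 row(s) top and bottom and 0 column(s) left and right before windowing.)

11

The receptive field on the zero-padded input at this output position is [6 / 9 / 20]. Elementwise product with the kernel and sum: 9·-1 + 20·1.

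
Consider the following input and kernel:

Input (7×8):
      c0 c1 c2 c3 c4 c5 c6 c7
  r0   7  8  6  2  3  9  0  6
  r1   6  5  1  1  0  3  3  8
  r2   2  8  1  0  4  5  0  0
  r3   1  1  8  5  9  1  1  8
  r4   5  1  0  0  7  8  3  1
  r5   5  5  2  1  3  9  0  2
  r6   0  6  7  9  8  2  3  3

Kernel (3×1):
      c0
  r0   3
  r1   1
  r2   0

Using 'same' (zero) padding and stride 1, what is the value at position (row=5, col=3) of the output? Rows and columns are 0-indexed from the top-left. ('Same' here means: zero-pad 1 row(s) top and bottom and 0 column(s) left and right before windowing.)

The receptive field on the zero-padded input at this output position is [0 / 1 / 9]. Elementwise product with the kernel and sum: 0·3 + 1·1.

1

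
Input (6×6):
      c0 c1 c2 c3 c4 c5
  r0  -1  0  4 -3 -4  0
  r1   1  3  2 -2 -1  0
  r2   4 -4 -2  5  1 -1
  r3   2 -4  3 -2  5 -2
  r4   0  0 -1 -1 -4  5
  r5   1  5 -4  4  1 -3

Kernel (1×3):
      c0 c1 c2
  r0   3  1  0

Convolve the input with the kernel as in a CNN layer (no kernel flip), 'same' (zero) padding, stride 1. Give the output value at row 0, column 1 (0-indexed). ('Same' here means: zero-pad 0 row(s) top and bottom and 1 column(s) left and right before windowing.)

The receptive field on the zero-padded input at this output position is [-1 0 4]. Elementwise product with the kernel and sum: -1·3 + 0·1.

-3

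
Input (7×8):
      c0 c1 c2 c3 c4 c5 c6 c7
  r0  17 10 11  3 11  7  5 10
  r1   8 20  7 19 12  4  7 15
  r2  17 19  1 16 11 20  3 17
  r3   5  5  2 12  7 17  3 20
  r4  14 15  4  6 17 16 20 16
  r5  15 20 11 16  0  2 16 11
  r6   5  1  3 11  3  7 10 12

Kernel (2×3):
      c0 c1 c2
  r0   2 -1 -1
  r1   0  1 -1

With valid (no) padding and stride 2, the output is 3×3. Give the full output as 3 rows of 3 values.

Output[0,0]: The receptive field on the input at this output position is [17 10 11 / 8 20 7]. Elementwise product with the kernel and sum: 17·2 + 10·-1 + 11·-1 + 20·1 + 7·-1.

26 15 7
17 -20 13
18 1 -16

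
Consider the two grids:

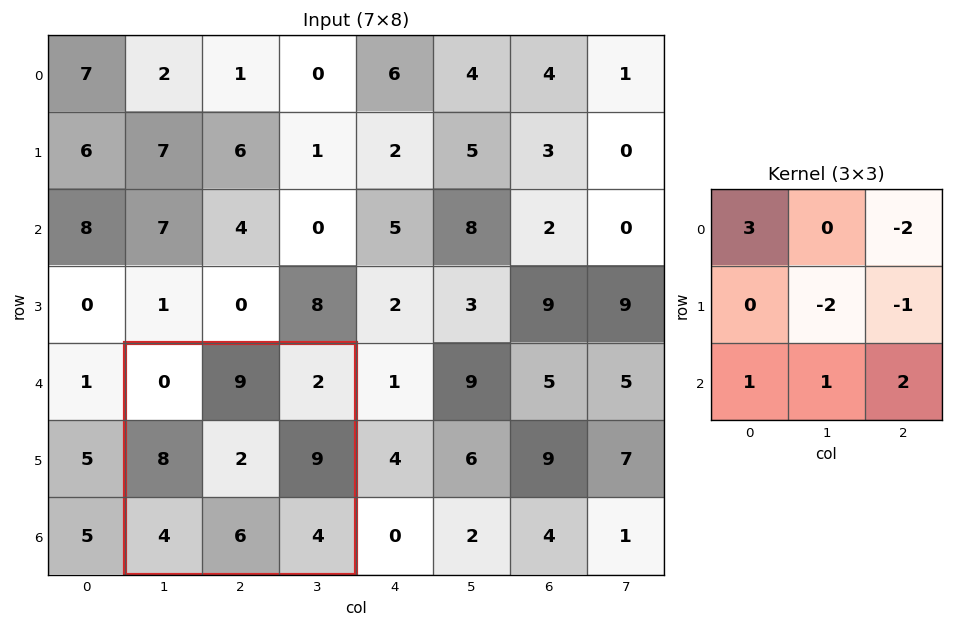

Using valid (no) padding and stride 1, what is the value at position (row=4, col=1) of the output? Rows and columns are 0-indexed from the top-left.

The receptive field on the input at this output position is [0 9 2 / 8 2 9 / 4 6 4]. Elementwise product with the kernel and sum: 0·3 + 2·-2 + 2·-2 + 9·-1 + 4·1 + 6·1 + 4·2.

1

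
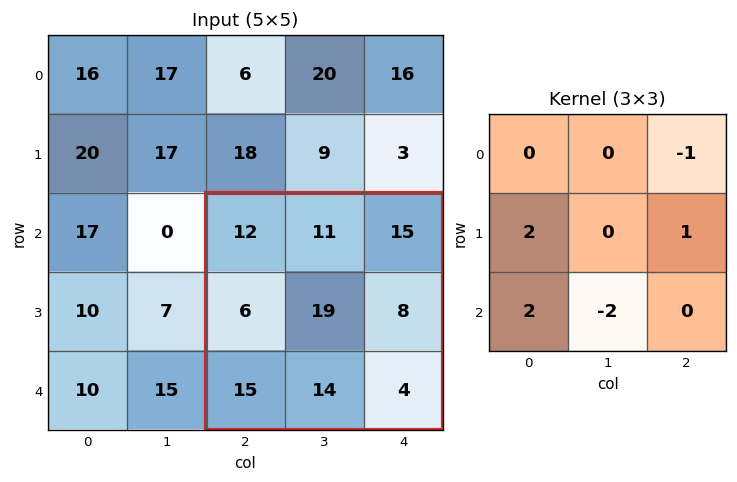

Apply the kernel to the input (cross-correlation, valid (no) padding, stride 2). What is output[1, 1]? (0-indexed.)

7

The receptive field on the input at this output position is [12 11 15 / 6 19 8 / 15 14 4]. Elementwise product with the kernel and sum: 15·-1 + 6·2 + 8·1 + 15·2 + 14·-2.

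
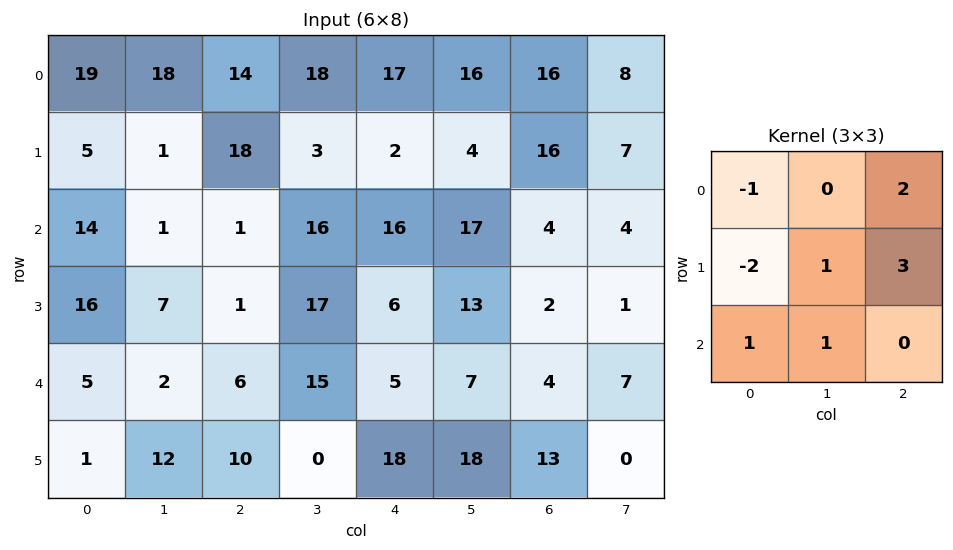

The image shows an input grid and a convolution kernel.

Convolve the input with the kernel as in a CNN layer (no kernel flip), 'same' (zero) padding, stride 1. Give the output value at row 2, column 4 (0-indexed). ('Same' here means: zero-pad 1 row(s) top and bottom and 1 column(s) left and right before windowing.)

63

The receptive field on the zero-padded input at this output position is [3 2 4 / 16 16 17 / 17 6 13]. Elementwise product with the kernel and sum: 3·-1 + 4·2 + 16·-2 + 16·1 + 17·3 + 17·1 + 6·1.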